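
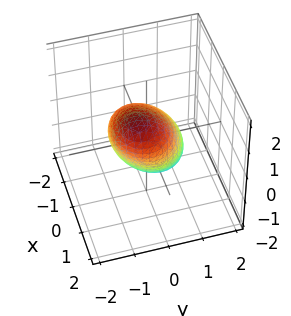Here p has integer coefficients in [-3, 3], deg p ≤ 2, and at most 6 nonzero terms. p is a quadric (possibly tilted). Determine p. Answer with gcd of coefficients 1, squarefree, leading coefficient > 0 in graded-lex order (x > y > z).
(a) The degree is 2 — no degree-1 surface has this shape.
(b) Against the integer gridlines: the y-axis gridline crossings are at y ∈ {-1, 1}.
(c) The integer polynomial consistent with all of this is the stated p.

2*x^2 - 2*x*z + 3*y^2 + 2*y*z + 2*z^2 - 3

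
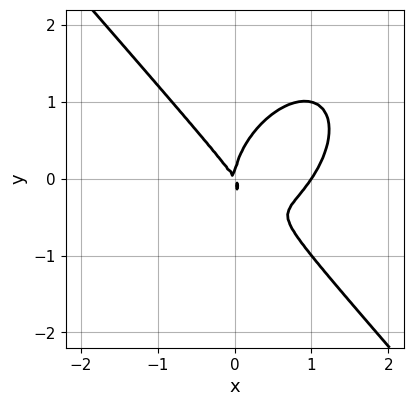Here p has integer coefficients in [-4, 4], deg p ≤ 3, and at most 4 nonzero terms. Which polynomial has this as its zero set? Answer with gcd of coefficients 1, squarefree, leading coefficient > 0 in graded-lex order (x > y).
3*x^3 + 2*y^3 - 3*x^2 - 2*x*y

(a) deg p = 3. The shape is more complex than any degree-2 curve.
(b) Observable constraints: the x-axis gridline crossings are at x ∈ {0, 1}; one y-axis crossing is at y = 0.
(c) Matching integer coefficients to the picture gives p.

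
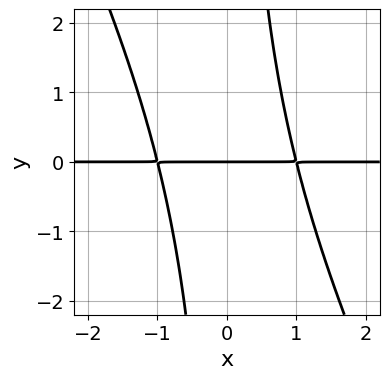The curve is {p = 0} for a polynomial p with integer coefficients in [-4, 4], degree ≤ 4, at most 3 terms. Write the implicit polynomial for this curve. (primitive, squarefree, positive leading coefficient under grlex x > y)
The degree is 3 — no degree-2 curve has this shape.
Checking where it meets the axes: it crosses the y-axis at the gridline y = 0; the visible x-axis segment lies entirely on the curve.
Matching integer coefficients to the picture gives p.

2*x^2*y + x*y^2 - 2*y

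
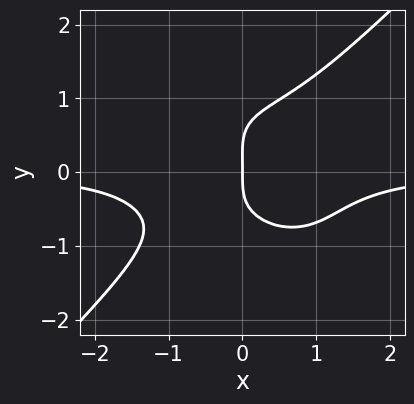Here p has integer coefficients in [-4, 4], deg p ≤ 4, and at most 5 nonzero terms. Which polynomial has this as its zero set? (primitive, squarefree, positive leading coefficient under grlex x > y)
(a) The degree is 4 — no degree-3 curve has this shape.
(b) Checking where it meets the axes: it meets the x-axis at x = 0 (among the integer gridlines); one y-axis crossing is at y = 0.
(c) Together with the visible shape, these determine p as stated.

3*x^3*y - 3*y^4 + y^3 + 3*x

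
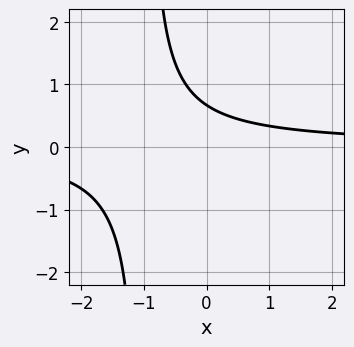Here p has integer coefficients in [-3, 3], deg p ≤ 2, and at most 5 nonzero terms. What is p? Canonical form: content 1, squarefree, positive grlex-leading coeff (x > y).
3*x*y + 3*y - 2

deg p = 2. The shape is more complex than any degree-1 curve.
From the axis intercepts and sections: no x-intercept at any integer in the box.
Fitting integer coefficients to these (and the overall shape) gives p.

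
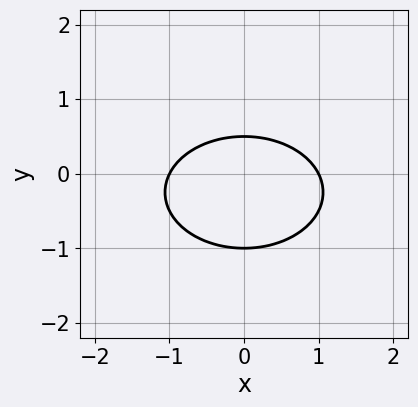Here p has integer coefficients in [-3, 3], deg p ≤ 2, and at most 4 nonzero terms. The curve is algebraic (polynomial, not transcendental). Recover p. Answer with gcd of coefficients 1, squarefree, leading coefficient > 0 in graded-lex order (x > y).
(a) The degree is 2 — the shape is more complex than any degree-1 curve.
(b) Symmetries: mirror symmetry x ↦ −x ⇒ only even powers of x.
(c) Reading off the gridlines: one y-axis crossing is at y = -1; among the integer gridlines, it crosses the x-axis at x ∈ {-1, 1}.
(d) The integer polynomial consistent with all of this is the stated p.

x^2 + 2*y^2 + y - 1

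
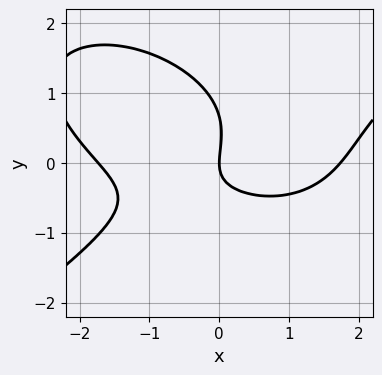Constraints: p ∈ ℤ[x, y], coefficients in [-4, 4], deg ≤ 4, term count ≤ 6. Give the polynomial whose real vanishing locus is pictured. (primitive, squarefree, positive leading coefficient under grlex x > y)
Degree: no degree-2 curve has this shape, so deg p = 3.
Checking where it meets the axes: it crosses the x-axis at the gridline x = 0; it crosses the y-axis at the gridline y = 0.
These observations pin down the coefficients.

x^3 - 3*y^3 - 3*x*y + 2*y^2 - 3*x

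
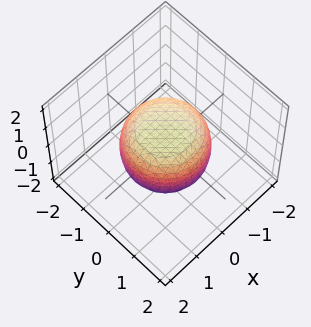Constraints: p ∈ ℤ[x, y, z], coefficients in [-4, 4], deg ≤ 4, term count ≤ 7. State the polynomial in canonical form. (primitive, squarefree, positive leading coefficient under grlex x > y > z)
Degree: the shape is more complex than any degree-3 surface, so deg p = 4.
Symmetries: every cross-section ⟂ z is a circle, so x, y appear only via x² + y².
From the visible intercepts: the z-axis gridline crossings are at z ∈ {-1, 1}; a circular section at z = -1 has radius between 0 and 1.
These observations pin down the coefficients.

2*x^4 + 4*x^2*y^2 + 2*y^4 - x^2 - y^2 + 3*z^2 - 3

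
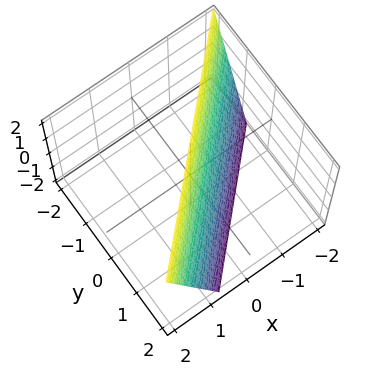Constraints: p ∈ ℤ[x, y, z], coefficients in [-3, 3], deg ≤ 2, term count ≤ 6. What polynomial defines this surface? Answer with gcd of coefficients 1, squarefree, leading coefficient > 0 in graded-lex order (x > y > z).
3*x - 3*y - z + 2

(a) The degree is 1 — every cross-section is a straight line — this is a plane.
(b) From the axis intercepts and sections: it crosses the z-axis at the gridline z = 2.
(c) These observations pin down the coefficients.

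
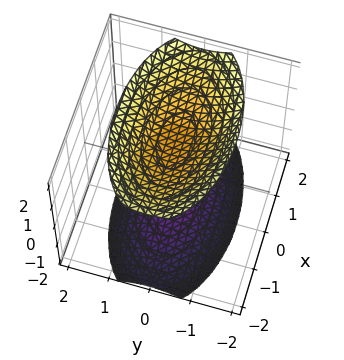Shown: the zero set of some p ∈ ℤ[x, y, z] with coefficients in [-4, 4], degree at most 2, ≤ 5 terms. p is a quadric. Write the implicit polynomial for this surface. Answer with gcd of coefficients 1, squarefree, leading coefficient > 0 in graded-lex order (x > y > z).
x^2 + 3*y^2 - 2*z^2 + 3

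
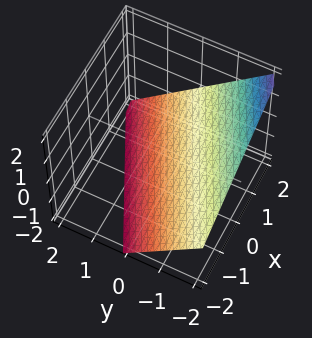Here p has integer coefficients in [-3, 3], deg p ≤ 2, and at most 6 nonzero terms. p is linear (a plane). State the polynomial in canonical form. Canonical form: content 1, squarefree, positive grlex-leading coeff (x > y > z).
First, deg p = 1. The surface is flat (a plane).
Then, reading off the gridlines: it meets the x-axis at x = 2 (among the integer gridlines); it meets the z-axis at z = -1 (among the integer gridlines).
Finally, solving for integer coefficients yields p as stated. Check: (0, -1, 0) on the y-axis lies on the surface, and p(0, -1, 0) = 0. ✓

x - 2*y - 2*z - 2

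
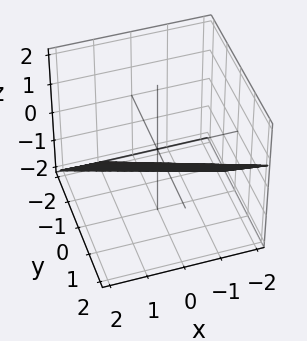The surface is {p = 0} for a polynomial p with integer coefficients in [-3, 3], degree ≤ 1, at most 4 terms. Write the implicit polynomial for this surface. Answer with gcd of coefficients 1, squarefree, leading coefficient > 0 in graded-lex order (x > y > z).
(a) deg p = 1.
(b) Reading off the gridlines: one x-axis crossing is at x = 2.
(c) Together with the visible shape, these determine p as stated.

x + 3*y - 3*z - 2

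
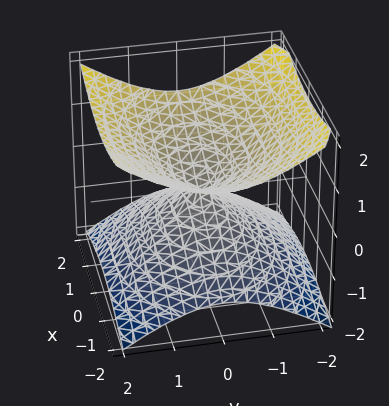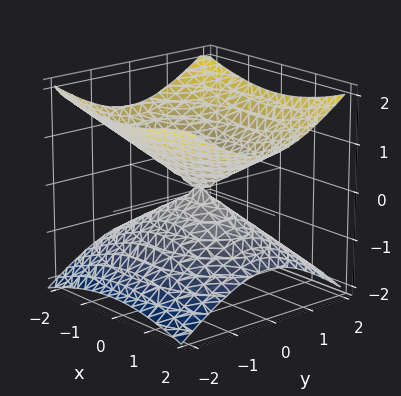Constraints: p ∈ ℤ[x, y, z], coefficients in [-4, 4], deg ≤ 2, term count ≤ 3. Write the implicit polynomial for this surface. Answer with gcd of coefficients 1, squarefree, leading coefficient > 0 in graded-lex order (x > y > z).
deg p = 2. Two nappes meeting at a single point; a quadric.
Symmetries: it's symmetric under y → −y, forcing even powers of y; it's symmetric under x → −x, forcing even powers of x; it's symmetric under z → −z, forcing even powers of z.
Observable constraints: it meets the x-axis at x = 0 (among the integer gridlines); one z-axis crossing is at z = 0.
Matching integer coefficients to the picture gives p.

x^2 + 2*y^2 - 3*z^2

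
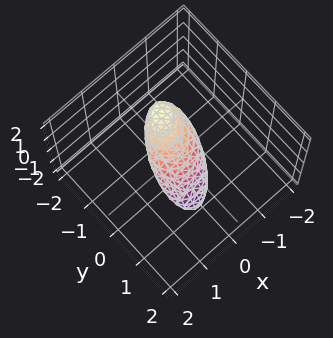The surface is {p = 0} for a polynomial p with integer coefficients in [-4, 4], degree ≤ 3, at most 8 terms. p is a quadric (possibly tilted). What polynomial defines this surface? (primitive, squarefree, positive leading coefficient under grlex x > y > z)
Degree: no degree-1 surface has this shape, so deg p = 2.
The integer polynomial consistent with all of this is the stated p.

2*x^2 - x*y + 2*y^2 + 3*y*z + 2*z^2 - 1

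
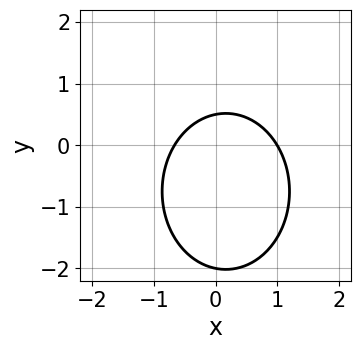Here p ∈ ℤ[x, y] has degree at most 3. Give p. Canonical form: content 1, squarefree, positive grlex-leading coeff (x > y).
First, degree: no degree-1 curve has this shape, so deg p = 2.
Then, observable constraints: one x-axis crossing is at x = 1; one y-axis crossing is at y = -2.
Finally, assembling these constraints gives the stated polynomial.

3*x^2 + 2*y^2 - x + 3*y - 2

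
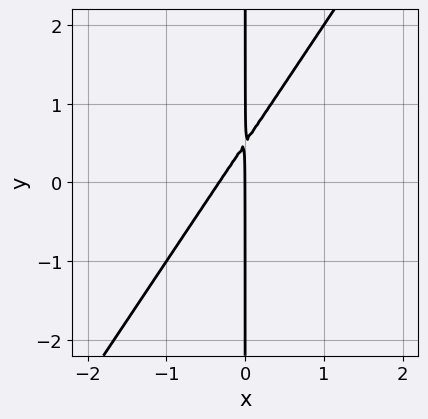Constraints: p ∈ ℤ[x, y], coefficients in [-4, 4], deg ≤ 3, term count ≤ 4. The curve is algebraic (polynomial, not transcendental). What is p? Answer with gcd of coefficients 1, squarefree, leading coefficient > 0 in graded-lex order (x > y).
deg p = 2. A generic line meets the curve in up to 2 points.
From the axis intercepts and sections: it crosses the x-axis at the gridline x = 0; the visible y-axis segment lies entirely on the curve.
The integer polynomial consistent with all of this is the stated p.

3*x^2 - 2*x*y + x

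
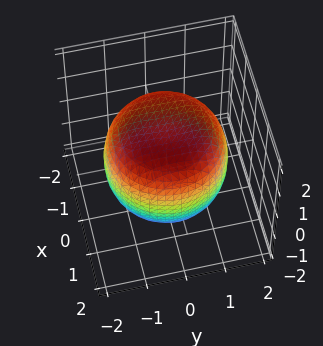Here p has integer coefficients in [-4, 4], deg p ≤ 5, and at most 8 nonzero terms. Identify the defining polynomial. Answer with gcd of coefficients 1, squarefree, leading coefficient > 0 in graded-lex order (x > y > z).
1. deg p = 4. No degree-3 surface has this shape.
2. Symmetries: rotational symmetry about the z-axis ⇒ p depends on x, y only through x² + y².
3. Checking where it meets the axes: a circular section at z = -1 has radius between 1 and 2.
4. Matching integer coefficients to the picture gives p.

x^4 + 2*x^2*y^2 + y^4 - x^2 - y^2 + 2*z^2 - 3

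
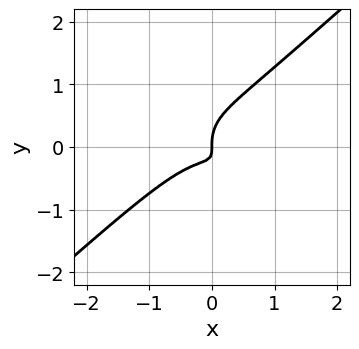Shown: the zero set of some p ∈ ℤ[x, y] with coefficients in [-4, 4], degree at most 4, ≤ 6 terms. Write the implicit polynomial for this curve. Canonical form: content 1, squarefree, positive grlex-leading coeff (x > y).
1. The degree is 3 — a generic line meets the curve in up to 3 points.
2. Observable constraints: it meets the y-axis at y = 0 (among the integer gridlines); it meets the x-axis at x = 0 (among the integer gridlines).
3. Together with the visible shape, these determine p as stated.

3*x^3 - x*y^2 - 3*y^3 + 3*x*y + x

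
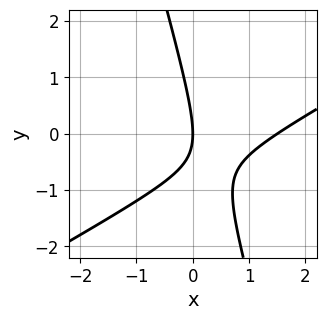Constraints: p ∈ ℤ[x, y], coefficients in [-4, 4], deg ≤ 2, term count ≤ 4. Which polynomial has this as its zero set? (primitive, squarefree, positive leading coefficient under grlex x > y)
(a) deg p = 2. A generic line meets the curve in up to 2 points.
(b) From the visible intercepts: one y-axis crossing is at y = 0; it crosses the x-axis at the gridline x = 0.
(c) Solving for integer coefficients yields p as stated.

2*x^2 - 3*x*y - y^2 - 3*x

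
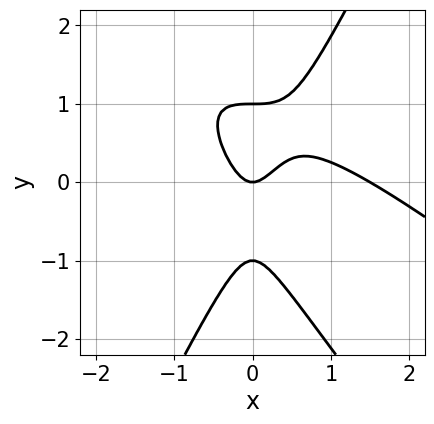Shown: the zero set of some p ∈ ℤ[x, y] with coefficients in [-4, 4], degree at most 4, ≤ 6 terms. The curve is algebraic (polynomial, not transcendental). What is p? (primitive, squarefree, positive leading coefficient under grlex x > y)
2*x^3 + 3*x^2*y - y^3 - 3*x^2 + y

1. deg p = 3. A generic line meets the curve in up to 3 points.
2. Reading off the gridlines: among the integer gridlines, it crosses the y-axis at y ∈ {-1, 0, 1}; one x-axis crossing is at x = 0.
3. Putting this together gives p.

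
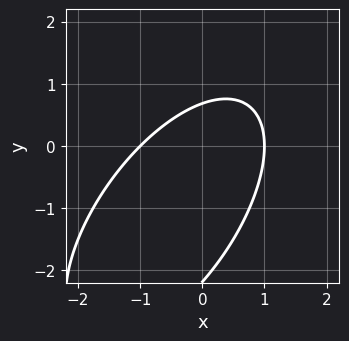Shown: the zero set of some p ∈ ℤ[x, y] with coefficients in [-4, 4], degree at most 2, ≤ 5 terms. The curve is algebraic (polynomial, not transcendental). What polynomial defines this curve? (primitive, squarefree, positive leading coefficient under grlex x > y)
3*x^2 - 3*x*y + 2*y^2 + 3*y - 3

Degree: a generic line meets the curve in up to 2 points, so deg p = 2.
From the axis intercepts and sections: among the integer gridlines, it crosses the x-axis at x ∈ {-1, 1}.
Assembling these constraints gives the stated polynomial.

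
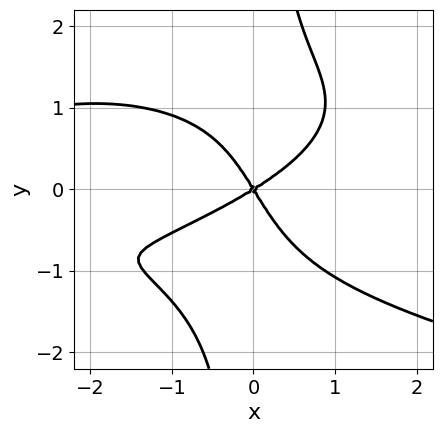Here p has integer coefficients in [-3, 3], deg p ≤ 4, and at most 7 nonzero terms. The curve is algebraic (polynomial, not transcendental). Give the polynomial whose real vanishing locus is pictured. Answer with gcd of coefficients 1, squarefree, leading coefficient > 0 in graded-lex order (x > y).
3*x*y^3 + x^3 + 3*x^2 - 3*x*y - 3*y^2

1. The degree is 4 — the shape is more complex than any degree-3 curve.
2. Reading off the gridlines: it meets the y-axis at y = 0 (among the integer gridlines); one x-axis crossing is at x = 0.
3. Solving for integer coefficients yields p as stated.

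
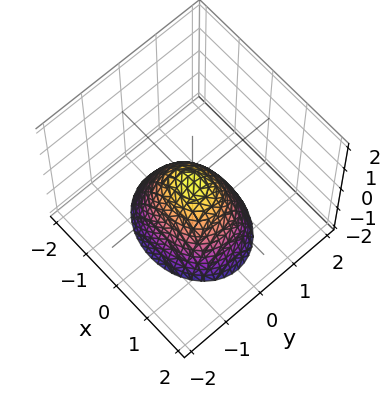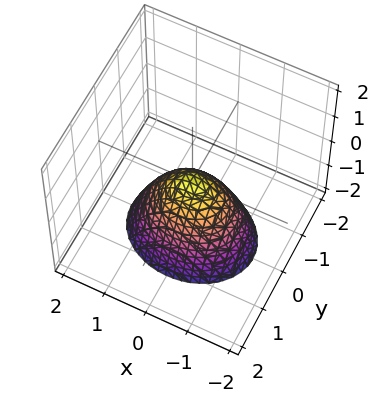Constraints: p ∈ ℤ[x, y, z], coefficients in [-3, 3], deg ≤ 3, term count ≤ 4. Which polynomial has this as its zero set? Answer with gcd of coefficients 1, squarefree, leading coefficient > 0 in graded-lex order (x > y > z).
(a) deg p = 2.
(b) Symmetries: it's symmetric under y → −y, forcing even powers of y; it's symmetric under x → −x, forcing even powers of x.
(c) Observable constraints: it meets the z-axis at z = 0 (among the integer gridlines); it meets the x-axis at x = 0 (among the integer gridlines); it crosses the y-axis at the gridline y = 0.
(d) These observations pin down the coefficients.

2*x^2 + 3*y^2 + 2*z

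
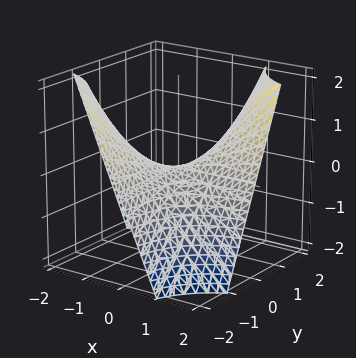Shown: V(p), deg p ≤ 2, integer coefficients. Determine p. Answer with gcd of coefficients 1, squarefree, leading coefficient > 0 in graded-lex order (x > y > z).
x*y - z

Degree: a saddle surface; a quadric, so deg p = 2.
Checking where it meets the axes: every point of the y-axis in the box is on the surface; the visible x-axis segment lies entirely on the surface.
Fitting integer coefficients to these (and the overall shape) gives p.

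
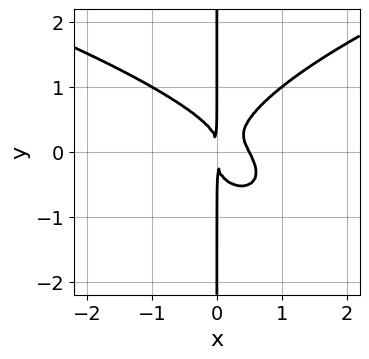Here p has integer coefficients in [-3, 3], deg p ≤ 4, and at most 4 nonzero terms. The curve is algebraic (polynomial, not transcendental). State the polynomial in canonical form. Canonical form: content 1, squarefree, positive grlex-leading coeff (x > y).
(a) deg p = 4. No degree-3 curve has this shape.
(b) Against the integer gridlines: the visible y-axis segment lies entirely on the curve.
(c) The integer polynomial consistent with all of this is the stated p.

2*x*y^3 - 2*x^3 - x^2*y + x^2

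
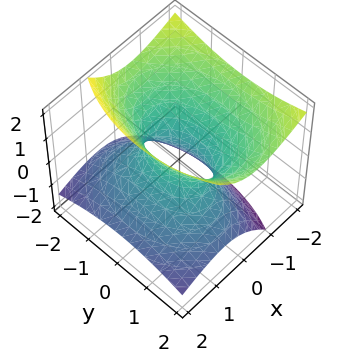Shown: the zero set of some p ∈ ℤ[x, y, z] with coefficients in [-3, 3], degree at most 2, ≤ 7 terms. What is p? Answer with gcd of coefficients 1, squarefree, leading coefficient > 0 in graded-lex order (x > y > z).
2*x^2 + 2*x*z + y^2 - 2*z^2 - 1

First, the degree is 2 — the shape is more complex than any degree-1 surface.
Then, reading off the gridlines: the y-axis gridline crossings are at y ∈ {-1, 1}; the surface avoids every integer z-axis point in the box.
Finally, putting this together gives p.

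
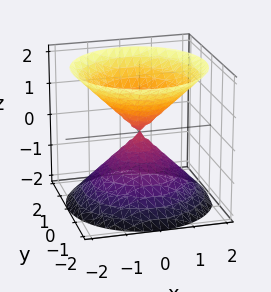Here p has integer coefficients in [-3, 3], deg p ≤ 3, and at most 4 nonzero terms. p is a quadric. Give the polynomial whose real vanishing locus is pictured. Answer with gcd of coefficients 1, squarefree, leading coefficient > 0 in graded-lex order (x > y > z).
First, there are 2 components. They look like related sheets of one shape, so recover p as a whole.
Then, degree: a double cone through the origin; a quadric, so deg p = 2.
Then, symmetries: mirror symmetry z ↦ −z ⇒ only even powers of z; rotational symmetry about the z-axis ⇒ p depends on x, y only through x² + y².
Then, checking where it meets the axes: one y-axis crossing is at y = 0; it crosses the x-axis at the gridline x = 0; it meets the z-axis at z = 0 (among the integer gridlines); a circular section at z = -1 has radius exactly 1.
Finally, fitting integer coefficients to these (and the overall shape) gives p.

x^2 + y^2 - z^2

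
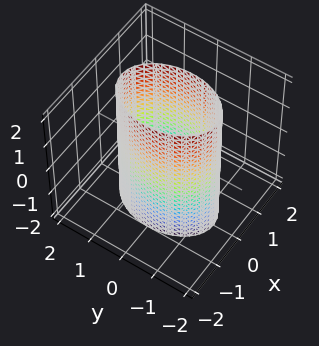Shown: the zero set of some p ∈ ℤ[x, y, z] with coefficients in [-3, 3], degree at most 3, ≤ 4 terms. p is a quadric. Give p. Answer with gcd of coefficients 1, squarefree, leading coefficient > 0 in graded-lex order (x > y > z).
2*x^2 + y^2 - 2

(a) deg p = 2.
(b) Symmetries: mirror symmetry x ↦ −x ⇒ only even powers of x; the y ↦ −y reflection is a symmetry, so y appears only in even powers; the z ↦ −z reflection is a symmetry, so z appears only in even powers.
(c) Checking where it meets the axes: it misses every integer gridline on the z-axis; the x-axis gridline crossings are at x ∈ {-1, 1}.
(d) Assembling these constraints gives the stated polynomial.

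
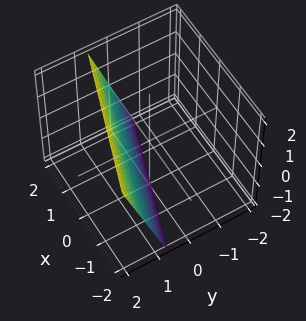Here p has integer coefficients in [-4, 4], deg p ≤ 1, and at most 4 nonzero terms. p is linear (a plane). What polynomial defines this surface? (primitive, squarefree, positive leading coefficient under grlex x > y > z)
x + 3*y - z - 2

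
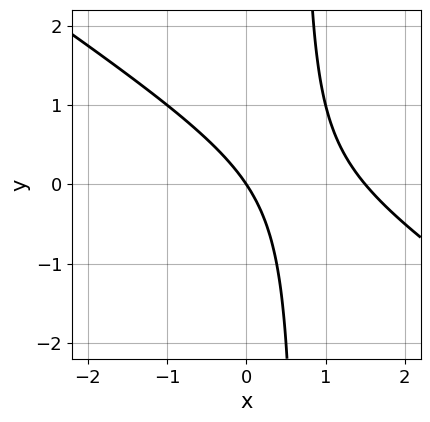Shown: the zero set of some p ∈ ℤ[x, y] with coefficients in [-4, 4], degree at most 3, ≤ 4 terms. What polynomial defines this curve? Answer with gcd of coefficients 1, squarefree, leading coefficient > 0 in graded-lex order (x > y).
1. Degree: the shape is more complex than any degree-1 curve, so deg p = 2.
2. Against the integer gridlines: it crosses the y-axis at the gridline y = 0; one x-axis crossing is at x = 0.
3. These observations pin down the coefficients.

2*x^2 + 3*x*y - 3*x - 2*y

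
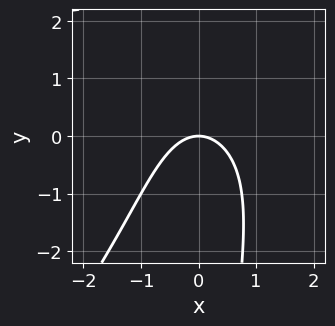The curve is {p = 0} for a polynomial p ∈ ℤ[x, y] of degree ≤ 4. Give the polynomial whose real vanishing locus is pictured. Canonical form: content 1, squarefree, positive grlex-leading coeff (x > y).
(a) The degree is 3 — the shape is more complex than any degree-2 curve.
(b) Checking where it meets the axes: it meets the y-axis at y = 0 (among the integer gridlines); it meets the x-axis at x = 0 (among the integer gridlines).
(c) Together with the visible shape, these determine p as stated.

x^2*y - x*y^2 - 3*x^2 - 3*y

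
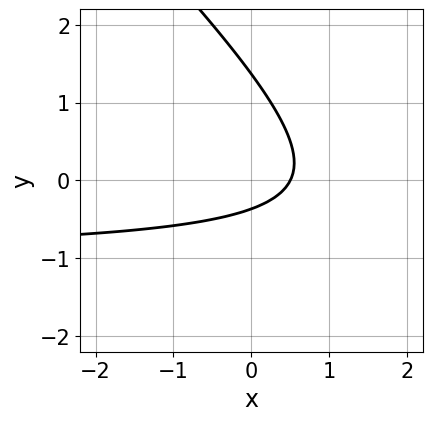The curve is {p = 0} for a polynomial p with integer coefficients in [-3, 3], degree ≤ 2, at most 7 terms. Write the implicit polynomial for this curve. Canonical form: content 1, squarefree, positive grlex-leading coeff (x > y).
1. deg p = 2.
2. Solving for integer coefficients yields p as stated.

2*x*y + 2*y^2 + 2*x - 2*y - 1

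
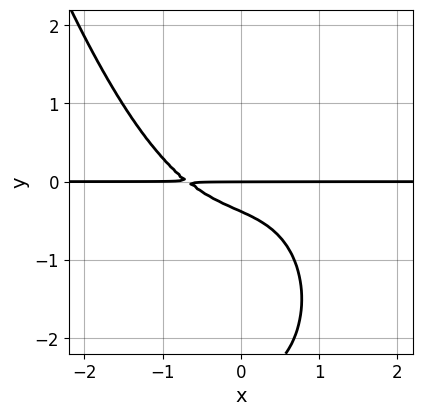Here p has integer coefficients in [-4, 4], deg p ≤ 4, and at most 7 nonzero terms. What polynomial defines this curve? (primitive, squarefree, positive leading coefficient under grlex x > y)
First, degree: a generic line meets the curve in up to 4 points, so deg p = 4.
Next, from the visible intercepts: every point of the x-axis in the box is on the curve; one y-axis crossing is at y = 0.
Finally, fitting integer coefficients to these (and the overall shape) gives p.

x^3*y + y^3 + x*y + 3*y^2 + y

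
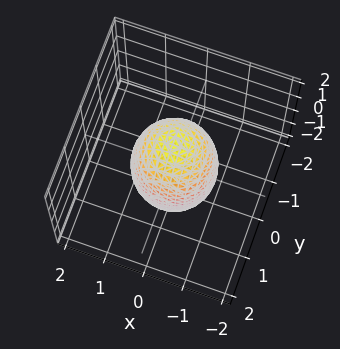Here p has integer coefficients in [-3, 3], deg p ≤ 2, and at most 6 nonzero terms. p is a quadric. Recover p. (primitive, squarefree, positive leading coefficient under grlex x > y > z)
First, deg p = 2. Bounded and convex; a quadric.
Next, symmetries: every cross-section ⟂ z is a circle, so x, y appear only via x² + y²; mirror symmetry z ↦ −z ⇒ only even powers of z.
Then, from the axis intercepts and sections: a circular section at z = 0 has radius exactly 1; the y-axis gridline crossings are at y ∈ {-1, 1}; among the integer gridlines, it crosses the x-axis at x ∈ {-1, 1}.
Finally, fitting integer coefficients to these (and the overall shape) gives p.

3*x^2 + 3*y^2 + z^2 - 3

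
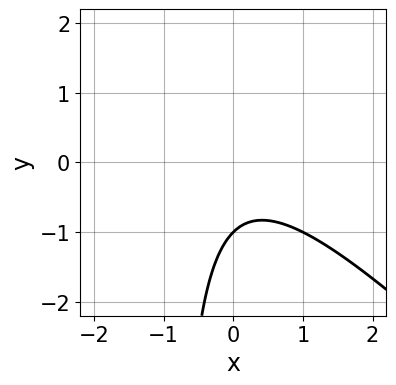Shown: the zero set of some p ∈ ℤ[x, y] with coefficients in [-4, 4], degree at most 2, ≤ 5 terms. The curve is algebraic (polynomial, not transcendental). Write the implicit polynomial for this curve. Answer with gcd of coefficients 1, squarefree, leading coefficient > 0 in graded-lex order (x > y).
First, degree: the shape is more complex than any degree-1 curve, so deg p = 2.
Then, from the axis intercepts and sections: one y-axis crossing is at y = -1; no x-intercept at any integer in the box.
Finally, putting this together gives p.

x^2 + x*y + y + 1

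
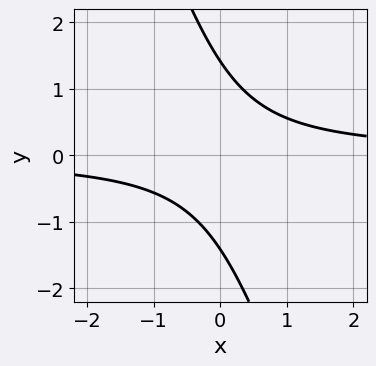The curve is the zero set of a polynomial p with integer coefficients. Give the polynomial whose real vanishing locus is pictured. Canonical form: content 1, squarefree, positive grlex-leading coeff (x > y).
(a) deg p = 2. A generic line meets the curve in up to 2 points.
(b) Observable constraints: no x-intercept at any integer in the box.
(c) These observations pin down the coefficients.

3*x*y + y^2 - 2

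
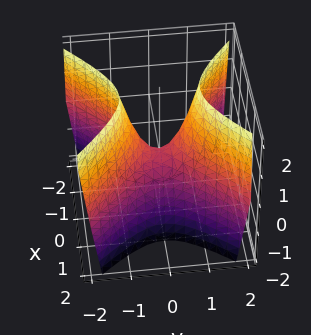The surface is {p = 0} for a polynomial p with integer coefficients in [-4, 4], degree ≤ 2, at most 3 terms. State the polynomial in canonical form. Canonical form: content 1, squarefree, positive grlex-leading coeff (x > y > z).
2*x^2 - 2*y^2 + z

(a) deg p = 2. A saddle surface; a quadric.
(b) Symmetries: the y ↦ −y reflection is a symmetry, so y appears only in even powers; it's symmetric under x → −x, forcing even powers of x.
(c) Reading off the gridlines: it meets the x-axis at x = 0 (among the integer gridlines); one y-axis crossing is at y = 0; it meets the z-axis at z = 0 (among the integer gridlines).
(d) Fitting integer coefficients to these (and the overall shape) gives p.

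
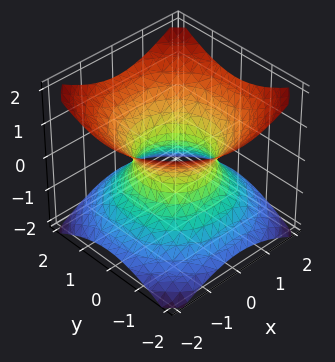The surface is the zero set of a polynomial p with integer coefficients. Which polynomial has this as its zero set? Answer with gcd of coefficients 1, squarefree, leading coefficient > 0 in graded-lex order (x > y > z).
First, deg p = 2. An hourglass — one-sheet hyperboloid; a quadric.
Then, symmetry: the surface is invariant under rotation about z: p = q(x² + y², z); the z ↦ −z reflection is a symmetry, so z appears only in even powers.
Next, against the integer gridlines: among the integer gridlines, it crosses the x-axis at x ∈ {-1, 1}; the surface avoids every integer z-axis point in the box; a circular section at z = -1 has radius between 1 and 2; among the integer gridlines, it crosses the y-axis at y ∈ {-1, 1}.
Finally, the integer polynomial consistent with all of this is the stated p.

2*x^2 + 2*y^2 - 3*z^2 - 2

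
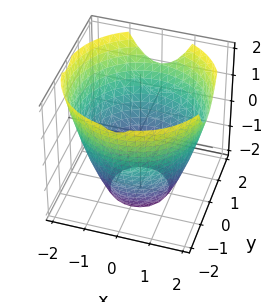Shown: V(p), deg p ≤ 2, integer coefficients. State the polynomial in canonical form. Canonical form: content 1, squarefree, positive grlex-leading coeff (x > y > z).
x^2 + y^2 - z - 3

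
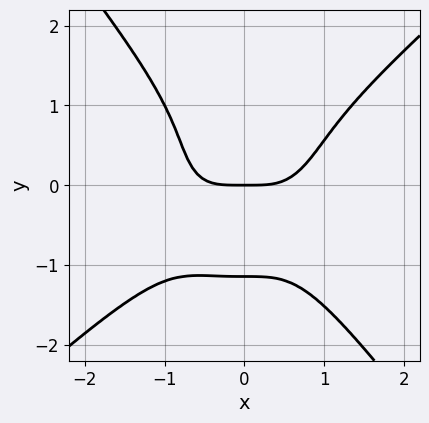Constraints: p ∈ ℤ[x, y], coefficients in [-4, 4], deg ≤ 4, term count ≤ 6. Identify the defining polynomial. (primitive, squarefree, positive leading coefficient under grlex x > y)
1. Degree: a generic line meets the curve in up to 4 points, so deg p = 4.
2. From the axis intercepts and sections: it meets the y-axis at y = 0 (among the integer gridlines); it crosses the x-axis at the gridline x = 0.
3. Fitting integer coefficients to these (and the overall shape) gives p.

3*x^4 - 2*x^3*y - 2*y^4 - 3*y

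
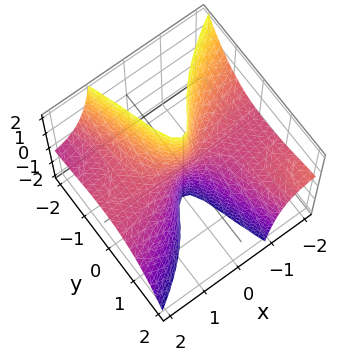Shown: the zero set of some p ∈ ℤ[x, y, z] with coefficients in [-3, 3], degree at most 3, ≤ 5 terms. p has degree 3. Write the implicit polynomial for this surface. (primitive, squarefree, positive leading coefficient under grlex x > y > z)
1. Degree: a generic line meets the surface in up to 3 points, so deg p = 3.
2. Checking where it meets the axes: the visible x-axis segment lies entirely on the surface; every point of the z-axis in the box is on the surface; one y-axis crossing is at y = 0.
3. Solving for integer coefficients yields p as stated.

3*x^2*z + 2*x*y^2 + y^3 + 2*y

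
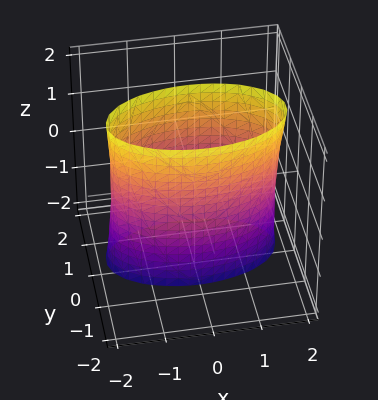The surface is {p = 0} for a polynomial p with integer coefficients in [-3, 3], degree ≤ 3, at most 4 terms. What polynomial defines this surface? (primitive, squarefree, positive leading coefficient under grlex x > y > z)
(a) Degree: a generic line meets the surface in up to 2 points, so deg p = 2.
(b) From the axis intercepts and sections: among the integer gridlines, it crosses the y-axis at y ∈ {-1, 1}; no z-intercept at any integer in the box.
(c) Matching integer coefficients to the picture gives p.

x^2 + 3*y^2 + y*z - 3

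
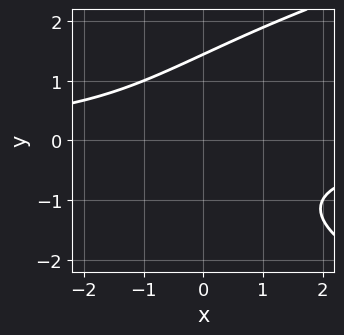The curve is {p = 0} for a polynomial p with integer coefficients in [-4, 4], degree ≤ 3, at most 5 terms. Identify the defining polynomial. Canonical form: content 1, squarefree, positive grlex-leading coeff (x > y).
The degree is 3 — the shape is more complex than any degree-2 curve.
Checking where it meets the axes: it misses every integer gridline on the x-axis.
Assembling these constraints gives the stated polynomial.

y^3 - 2*x*y - 3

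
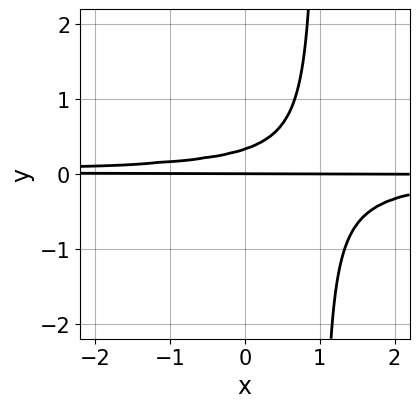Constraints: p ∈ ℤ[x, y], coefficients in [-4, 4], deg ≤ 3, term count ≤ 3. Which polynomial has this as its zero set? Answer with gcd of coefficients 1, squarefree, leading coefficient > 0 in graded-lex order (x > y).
3*x*y^2 - 3*y^2 + y

First, the degree is 3 — a generic line meets the curve in up to 3 points.
Next, from the axis intercepts and sections: it crosses the y-axis at the gridline y = 0; the visible x-axis segment lies entirely on the curve.
Finally, the integer polynomial consistent with all of this is the stated p.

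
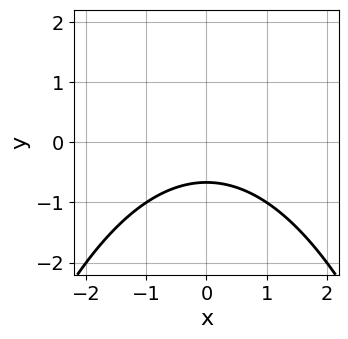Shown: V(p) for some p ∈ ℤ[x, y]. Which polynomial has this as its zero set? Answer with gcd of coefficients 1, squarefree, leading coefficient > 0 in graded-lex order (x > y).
x^2 + 3*y + 2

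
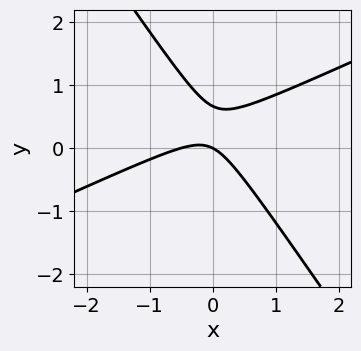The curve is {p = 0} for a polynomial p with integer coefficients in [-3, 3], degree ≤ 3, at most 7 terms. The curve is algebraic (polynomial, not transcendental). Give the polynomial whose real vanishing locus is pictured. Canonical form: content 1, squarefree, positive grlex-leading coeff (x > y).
2*x^2 - 3*x*y - 3*y^2 + x + 2*y

First, deg p = 2.
Then, reading off the gridlines: it meets the x-axis at x = 0 (among the integer gridlines); one y-axis crossing is at y = 0.
Finally, fitting integer coefficients to these (and the overall shape) gives p.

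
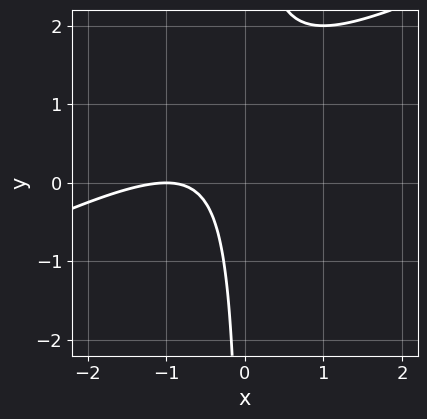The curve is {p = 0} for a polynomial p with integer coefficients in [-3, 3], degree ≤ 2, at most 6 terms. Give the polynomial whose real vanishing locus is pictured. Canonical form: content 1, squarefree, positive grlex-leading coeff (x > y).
x^2 - 2*x*y + 2*x + 1

(a) The degree is 2 — the shape is more complex than any degree-1 curve.
(b) Against the integer gridlines: it meets the x-axis at x = -1 (among the integer gridlines); the curve avoids every integer y-axis point in the box.
(c) Together with the visible shape, these determine p as stated.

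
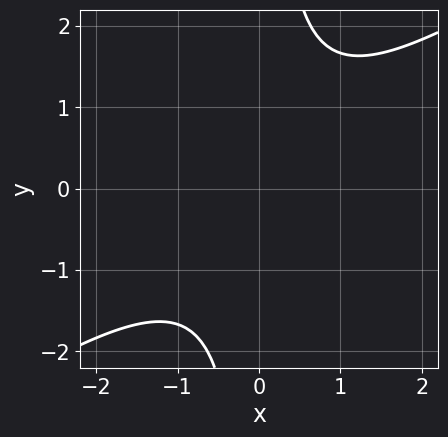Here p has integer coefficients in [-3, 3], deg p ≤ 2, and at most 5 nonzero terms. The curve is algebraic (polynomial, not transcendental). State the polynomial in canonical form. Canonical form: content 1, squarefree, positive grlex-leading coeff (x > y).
2*x^2 - 3*x*y + 3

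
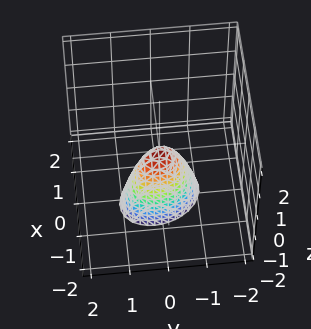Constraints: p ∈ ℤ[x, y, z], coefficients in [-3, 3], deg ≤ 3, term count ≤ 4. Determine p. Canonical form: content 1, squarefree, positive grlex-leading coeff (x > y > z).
First, deg p = 2. No degree-1 surface has this shape.
Then, against the integer gridlines: one x-axis crossing is at x = 0; it crosses the y-axis at the gridline y = 0; it meets the z-axis at z = 0 (among the integer gridlines).
Finally, these observations pin down the coefficients.

3*x^2 + x*y + 2*y^2 + z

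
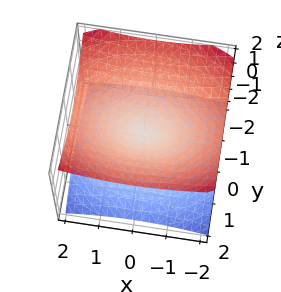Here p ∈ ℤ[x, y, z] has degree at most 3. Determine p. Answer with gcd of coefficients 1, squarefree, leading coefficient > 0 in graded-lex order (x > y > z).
(a) deg p = 2. Two nappes meeting at a single point; a quadric.
(b) Symmetries: mirror symmetry z ↦ −z ⇒ only even powers of z; mirror symmetry y ↦ −y ⇒ only even powers of y; mirror symmetry x ↦ −x ⇒ only even powers of x.
(c) Checking where it meets the axes: it meets the x-axis at x = 0 (among the integer gridlines); one z-axis crossing is at z = 0.
(d) The integer polynomial consistent with all of this is the stated p.

x^2 + 2*y^2 - 3*z^2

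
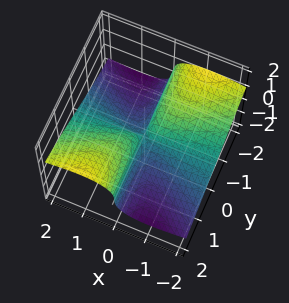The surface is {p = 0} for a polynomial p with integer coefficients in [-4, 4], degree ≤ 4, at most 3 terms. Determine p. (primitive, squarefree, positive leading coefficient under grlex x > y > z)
1. Degree: a generic line meets the surface in up to 3 points, so deg p = 3.
2. From the visible intercepts: one z-axis crossing is at z = 0; every point of the y-axis in the box is on the surface; the visible x-axis segment lies entirely on the surface.
3. Together with the visible shape, these determine p as stated.

x^2*z + z^3 - x*y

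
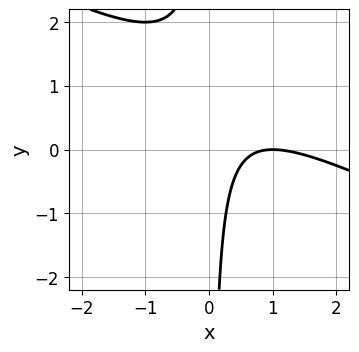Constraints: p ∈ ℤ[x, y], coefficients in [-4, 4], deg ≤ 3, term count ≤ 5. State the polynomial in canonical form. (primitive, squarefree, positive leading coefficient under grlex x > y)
(a) Degree: no degree-1 curve has this shape, so deg p = 2.
(b) From the visible intercepts: it misses every integer gridline on the y-axis; it meets the x-axis at x = 1 (among the integer gridlines).
(c) Matching integer coefficients to the picture gives p.

x^2 + 2*x*y - 2*x + 1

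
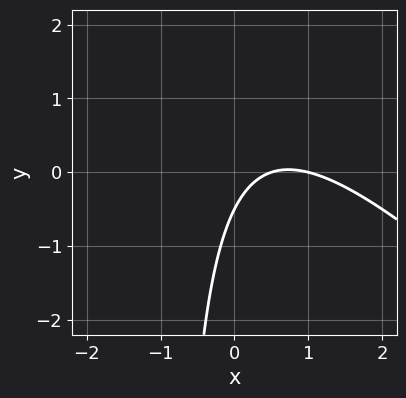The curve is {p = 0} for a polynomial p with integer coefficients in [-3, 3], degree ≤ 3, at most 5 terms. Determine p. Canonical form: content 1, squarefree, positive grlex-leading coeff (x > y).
First, deg p = 2. No degree-1 curve has this shape.
Next, from the axis intercepts and sections: it crosses the x-axis at the gridline x = 1.
Finally, solving for integer coefficients yields p as stated.

2*x^2 + 2*x*y - 3*x + 2*y + 1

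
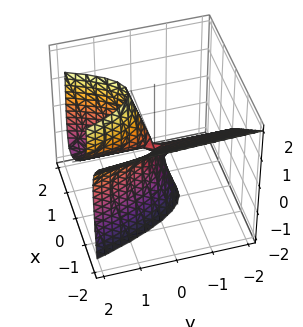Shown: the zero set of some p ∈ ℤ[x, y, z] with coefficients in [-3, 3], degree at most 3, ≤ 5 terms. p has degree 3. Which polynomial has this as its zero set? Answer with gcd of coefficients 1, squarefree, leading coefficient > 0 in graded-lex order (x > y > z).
3*x^3 + 3*x^2*z - 3*x*y - 3*y*z + z^2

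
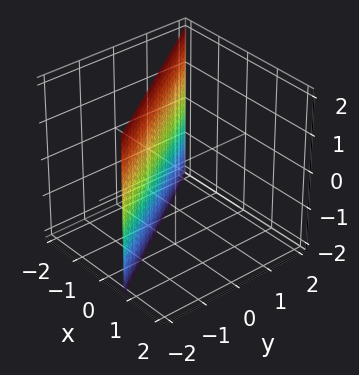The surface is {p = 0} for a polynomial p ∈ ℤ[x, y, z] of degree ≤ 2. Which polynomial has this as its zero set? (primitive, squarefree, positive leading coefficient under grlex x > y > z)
3*x + 2*y + 2

First, the degree is 1 — every cross-section is a straight line — this is a plane.
Next, against the integer gridlines: one y-axis crossing is at y = -1; it misses every integer gridline on the z-axis.
Finally, solving for integer coefficients yields p as stated.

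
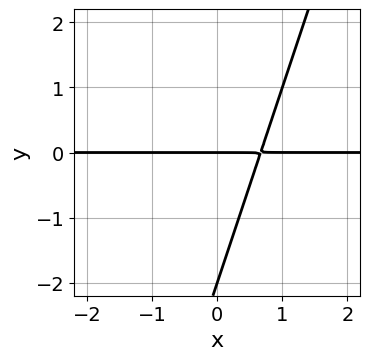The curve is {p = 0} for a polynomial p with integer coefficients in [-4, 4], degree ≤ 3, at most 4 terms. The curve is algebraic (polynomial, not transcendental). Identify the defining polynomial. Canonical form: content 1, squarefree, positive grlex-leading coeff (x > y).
(a) The degree is 2 — the shape is more complex than any degree-1 curve.
(b) From the visible intercepts: every point of the x-axis in the box is on the curve; the y-axis gridline crossings are at y ∈ {-2, 0}.
(c) Together with the visible shape, these determine p as stated.

3*x*y - y^2 - 2*y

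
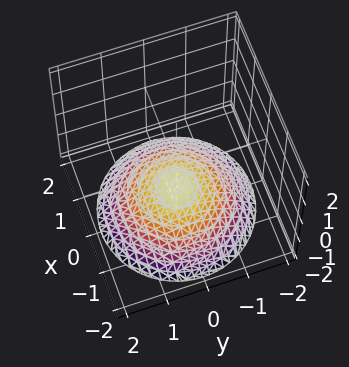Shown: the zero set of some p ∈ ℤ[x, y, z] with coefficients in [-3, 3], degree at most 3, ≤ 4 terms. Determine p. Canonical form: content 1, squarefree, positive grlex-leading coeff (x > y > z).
The degree is 2 — the shape is more complex than any degree-1 surface.
Symmetry: the surface is invariant under rotation about z: p = q(x² + y², z).
Observable constraints: the surface avoids every integer y-axis point in the box; one z-axis crossing is at z = -1; the surface avoids every integer x-axis point in the box; a circular section at z = -2 has radius between 1 and 2.
Matching integer coefficients to the picture gives p.

x^2 + y^2 + 3*z + 3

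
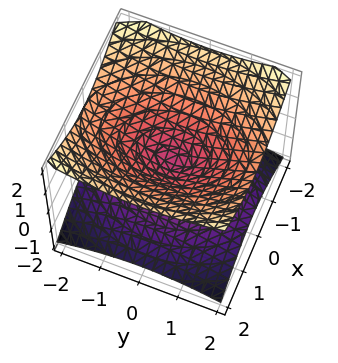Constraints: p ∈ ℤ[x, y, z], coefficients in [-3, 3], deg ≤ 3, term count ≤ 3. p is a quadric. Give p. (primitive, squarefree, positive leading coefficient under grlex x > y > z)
2*x^2 + y^2 - 3*z^2

1. deg p = 2. Two nappes meeting at a single point; a quadric.
2. Symmetries: the x ↦ −x reflection is a symmetry, so x appears only in even powers; it's symmetric under y → −y, forcing even powers of y; the z ↦ −z reflection is a symmetry, so z appears only in even powers.
3. Against the integer gridlines: it meets the x-axis at x = 0 (among the integer gridlines); it crosses the y-axis at the gridline y = 0.
4. Assembling these constraints gives the stated polynomial.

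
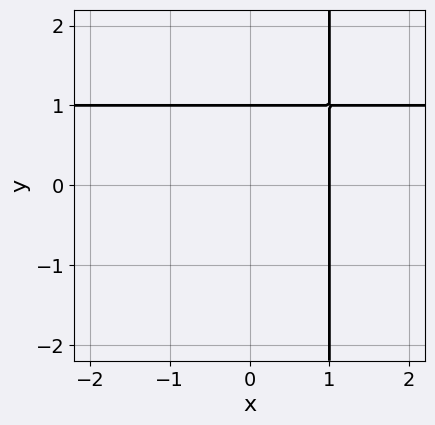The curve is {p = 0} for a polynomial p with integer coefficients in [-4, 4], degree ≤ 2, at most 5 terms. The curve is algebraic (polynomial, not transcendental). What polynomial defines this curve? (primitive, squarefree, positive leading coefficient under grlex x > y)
The degree is 2 — a generic line meets the curve in up to 2 points.
From the visible intercepts: it crosses the x-axis at the gridline x = 1; it meets the y-axis at y = 1 (among the integer gridlines).
Fitting integer coefficients to these (and the overall shape) gives p.

x*y - x - y + 1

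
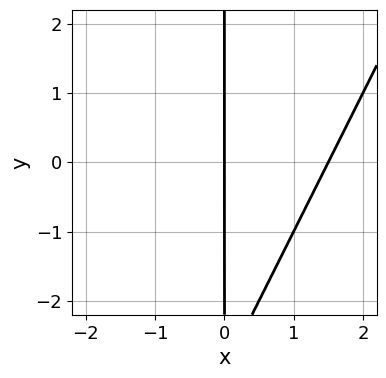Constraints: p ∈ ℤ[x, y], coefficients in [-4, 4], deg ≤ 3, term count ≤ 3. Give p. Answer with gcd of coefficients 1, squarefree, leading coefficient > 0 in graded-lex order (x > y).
1. Degree: a generic line meets the curve in up to 2 points, so deg p = 2.
2. Against the integer gridlines: it crosses the x-axis at the gridline x = 0; the visible y-axis segment lies entirely on the curve.
3. Putting this together gives p.

2*x^2 - x*y - 3*x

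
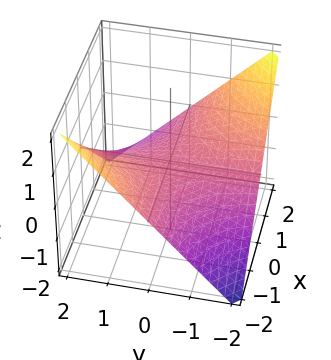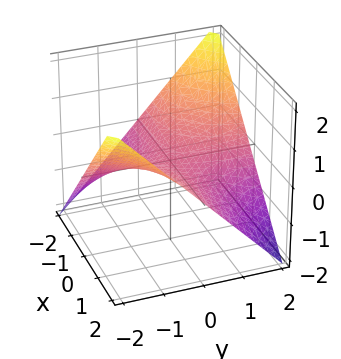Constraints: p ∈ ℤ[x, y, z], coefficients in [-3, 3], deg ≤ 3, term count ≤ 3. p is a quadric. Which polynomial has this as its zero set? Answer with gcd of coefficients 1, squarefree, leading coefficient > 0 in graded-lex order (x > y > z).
The degree is 2 — a saddle surface; a quadric.
Against the integer gridlines: the visible x-axis segment lies entirely on the surface; every point of the y-axis in the box is on the surface; it meets the z-axis at z = 0 (among the integer gridlines).
These observations pin down the coefficients.

x*y + 2*z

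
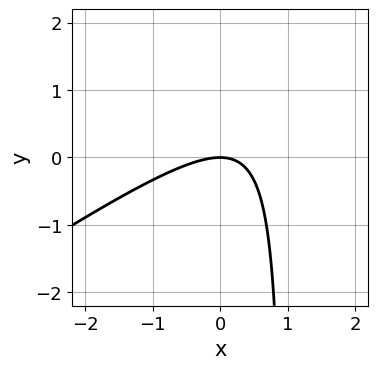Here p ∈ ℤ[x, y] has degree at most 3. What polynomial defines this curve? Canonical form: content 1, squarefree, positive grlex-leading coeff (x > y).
2*x^2 - 3*x*y + 3*y

deg p = 2. The shape is more complex than any degree-1 curve.
From the visible intercepts: one y-axis crossing is at y = 0; one x-axis crossing is at x = 0.
Putting this together gives p.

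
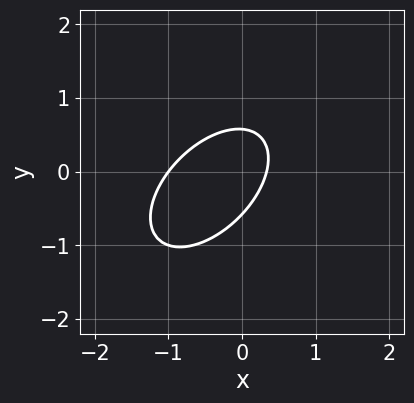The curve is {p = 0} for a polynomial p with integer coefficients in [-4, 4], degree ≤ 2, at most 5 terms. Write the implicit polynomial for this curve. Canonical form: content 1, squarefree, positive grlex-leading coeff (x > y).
1. deg p = 2.
2. Reading off the gridlines: it meets the x-axis at x = -1 (among the integer gridlines).
3. Fitting integer coefficients to these (and the overall shape) gives p.

3*x^2 - 3*x*y + 3*y^2 + 2*x - 1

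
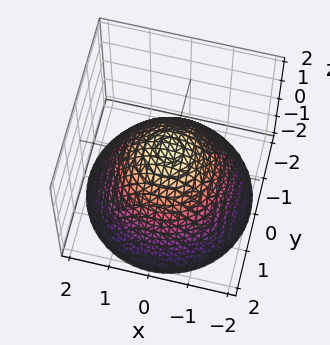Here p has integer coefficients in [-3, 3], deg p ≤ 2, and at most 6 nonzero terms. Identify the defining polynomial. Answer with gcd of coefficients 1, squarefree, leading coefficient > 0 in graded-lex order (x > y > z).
1. deg p = 2. The shape is more complex than any degree-1 surface.
2. Symmetries: the z-axis is an axis of rotation, so x and y enter only as x² + y².
3. Observable constraints: the x-axis gridline crossings are at x ∈ {-1, 1}; a circular section at z = 0 has radius exactly 1; among the integer gridlines, it crosses the y-axis at y ∈ {-1, 1}.
4. Putting this together gives p.

2*x^2 + 2*y^2 + 3*z - 2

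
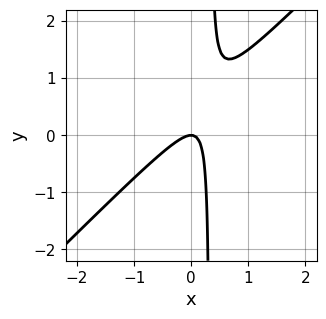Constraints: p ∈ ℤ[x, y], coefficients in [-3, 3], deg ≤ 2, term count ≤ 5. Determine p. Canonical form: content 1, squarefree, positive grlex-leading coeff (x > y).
3*x^2 - 3*x*y + y

deg p = 2. The shape is more complex than any degree-1 curve.
Observable constraints: it meets the y-axis at y = 0 (among the integer gridlines); it crosses the x-axis at the gridline x = 0.
These observations pin down the coefficients.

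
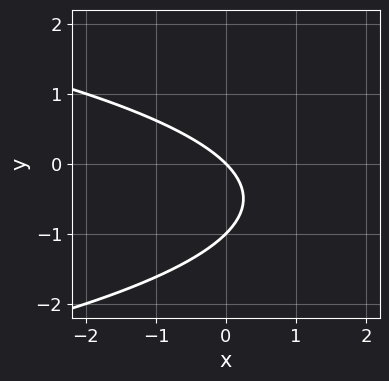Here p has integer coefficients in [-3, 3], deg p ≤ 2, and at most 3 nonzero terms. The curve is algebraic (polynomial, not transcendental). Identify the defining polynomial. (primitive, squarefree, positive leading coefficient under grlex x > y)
First, degree: a generic line meets the curve in up to 2 points, so deg p = 2.
Next, from the visible intercepts: the y-axis gridline crossings are at y ∈ {-1, 0}; it meets the x-axis at x = 0 (among the integer gridlines).
Finally, putting this together gives p.

y^2 + x + y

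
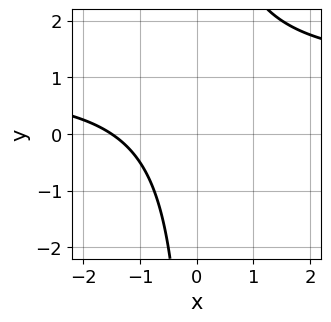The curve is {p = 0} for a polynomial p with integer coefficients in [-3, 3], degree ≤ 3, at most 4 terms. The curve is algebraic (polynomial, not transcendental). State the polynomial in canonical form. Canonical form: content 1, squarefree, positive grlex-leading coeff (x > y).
The degree is 2 — no degree-1 curve has this shape.
Observable constraints: it misses every integer gridline on the y-axis.
Matching integer coefficients to the picture gives p.

2*x*y - 2*x - 3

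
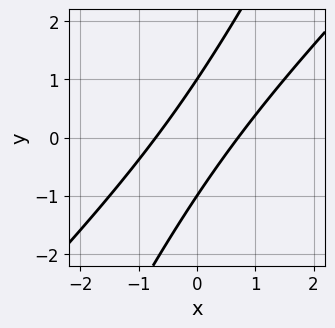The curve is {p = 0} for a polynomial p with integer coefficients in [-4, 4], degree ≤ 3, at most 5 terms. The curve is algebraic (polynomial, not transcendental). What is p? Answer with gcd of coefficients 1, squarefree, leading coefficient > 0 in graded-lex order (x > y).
2*x^2 - 3*x*y + y^2 - 1

First, deg p = 2. The shape is more complex than any degree-1 curve.
Next, against the integer gridlines: the y-axis gridline crossings are at y ∈ {-1, 1}.
Finally, these observations pin down the coefficients.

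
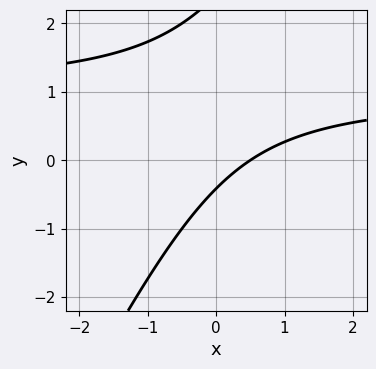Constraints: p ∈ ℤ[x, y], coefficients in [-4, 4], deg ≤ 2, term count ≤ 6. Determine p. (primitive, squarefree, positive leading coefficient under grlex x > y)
2*x*y - y^2 - 2*x + 2*y + 1

(a) deg p = 2. A generic line meets the curve in up to 2 points.
(b) Putting this together gives p.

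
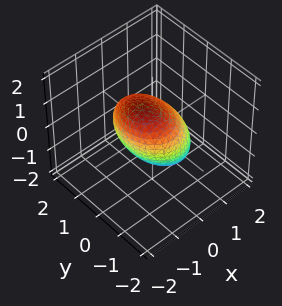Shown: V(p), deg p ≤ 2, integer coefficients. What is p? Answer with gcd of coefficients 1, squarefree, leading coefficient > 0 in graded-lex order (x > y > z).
First, deg p = 2. The shape is more complex than any degree-1 surface.
Then, checking where it meets the axes: among the integer gridlines, it crosses the x-axis at x ∈ {-1, 1}.
Finally, fitting integer coefficients to these (and the overall shape) gives p.

3*x^2 + 2*x*z + 2*y^2 + 2*z^2 - 3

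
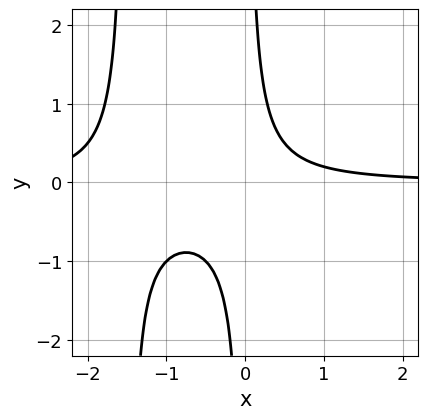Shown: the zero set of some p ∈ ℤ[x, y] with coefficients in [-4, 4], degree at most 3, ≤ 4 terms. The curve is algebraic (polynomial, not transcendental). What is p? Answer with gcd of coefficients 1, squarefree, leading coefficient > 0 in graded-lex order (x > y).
First, deg p = 3. A generic line meets the curve in up to 3 points.
Next, against the integer gridlines: no x-intercept at any integer in the box; it misses every integer gridline on the y-axis.
Finally, together with the visible shape, these determine p as stated.

2*x^2*y + 3*x*y - 1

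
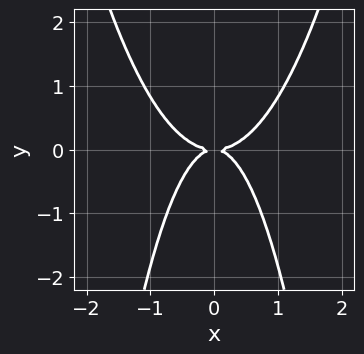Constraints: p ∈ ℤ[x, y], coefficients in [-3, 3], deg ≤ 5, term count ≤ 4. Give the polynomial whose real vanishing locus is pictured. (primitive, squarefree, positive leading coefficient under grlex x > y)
1. The degree is 4 — no degree-3 curve has this shape.
2. Symmetries: mirror symmetry x ↦ −x ⇒ only even powers of x.
3. Observable constraints: it crosses the x-axis at the gridline x = 0; it crosses the y-axis at the gridline y = 0.
4. Assembling these constraints gives the stated polynomial.

3*x^4 - 2*x^2*y - 2*y^2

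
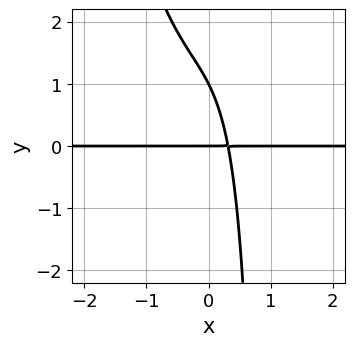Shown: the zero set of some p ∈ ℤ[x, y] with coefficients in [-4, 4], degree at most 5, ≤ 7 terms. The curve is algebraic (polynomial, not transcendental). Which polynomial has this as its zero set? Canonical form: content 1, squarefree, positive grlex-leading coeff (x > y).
2*x^3*y - x*y^2 + 3*x*y + y^2 - y

(a) The degree is 4 — no degree-3 curve has this shape.
(b) Against the integer gridlines: the y-axis gridline crossings are at y ∈ {0, 1}; every point of the x-axis in the box is on the curve.
(c) Putting this together gives p.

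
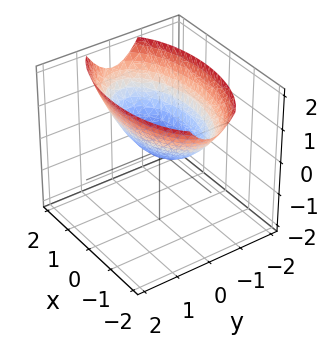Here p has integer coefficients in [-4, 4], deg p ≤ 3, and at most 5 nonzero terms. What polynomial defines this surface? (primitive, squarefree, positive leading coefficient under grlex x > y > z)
x^2 + 3*y^2 - 3*z

1. Degree: a paraboloid; a quadric, so deg p = 2.
2. Symmetries: mirror symmetry x ↦ −x ⇒ only even powers of x; mirror symmetry y ↦ −y ⇒ only even powers of y.
3. From the visible intercepts: one z-axis crossing is at z = 0; one x-axis crossing is at x = 0.
4. Matching integer coefficients to the picture gives p.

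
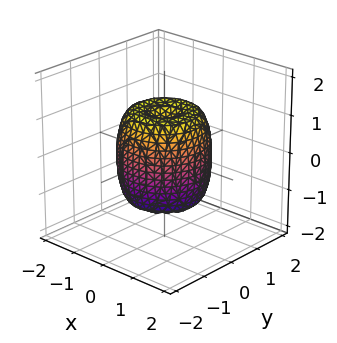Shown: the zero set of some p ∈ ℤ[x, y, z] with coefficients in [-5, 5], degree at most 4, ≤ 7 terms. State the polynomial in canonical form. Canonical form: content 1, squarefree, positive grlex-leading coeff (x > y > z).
2*x^4 + 4*x^2*y^2 + 2*y^4 - 2*x^2 - 2*y^2 + z^2 - 1

(a) The degree is 4 — a generic line meets the surface in up to 4 points.
(b) Symmetry: the z-axis is an axis of rotation, so x and y enter only as x² + y².
(c) From the visible intercepts: a circular section at z = 1 has radius exactly 1; among the integer gridlines, it crosses the z-axis at z ∈ {-1, 1}.
(d) Matching integer coefficients to the picture gives p.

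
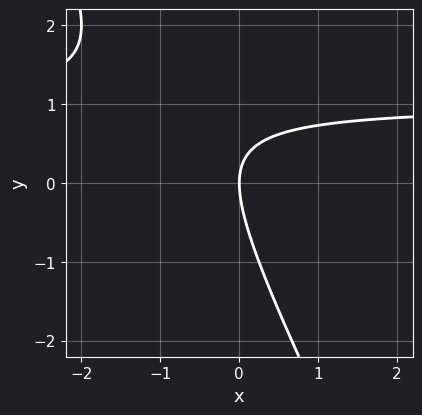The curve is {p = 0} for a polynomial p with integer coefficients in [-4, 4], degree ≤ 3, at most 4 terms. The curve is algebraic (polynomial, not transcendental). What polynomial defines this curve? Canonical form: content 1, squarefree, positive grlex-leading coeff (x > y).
2*x*y + y^2 - 2*x

First, the degree is 2 — no degree-1 curve has this shape.
Then, reading off the gridlines: it crosses the x-axis at the gridline x = 0; it meets the y-axis at y = 0 (among the integer gridlines).
Finally, assembling these constraints gives the stated polynomial.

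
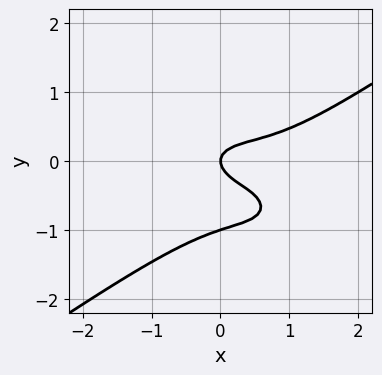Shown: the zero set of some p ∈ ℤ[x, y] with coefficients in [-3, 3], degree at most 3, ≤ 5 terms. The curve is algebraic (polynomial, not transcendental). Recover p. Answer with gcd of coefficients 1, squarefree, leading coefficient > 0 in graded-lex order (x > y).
(a) The degree is 3 — no degree-2 curve has this shape.
(b) From the axis intercepts and sections: it crosses the x-axis at the gridline x = 0; the y-axis gridline crossings are at y ∈ {-1, 0}.
(c) Assembling these constraints gives the stated polynomial.

x^3 - 3*y^3 - x^2 - 3*y^2 + x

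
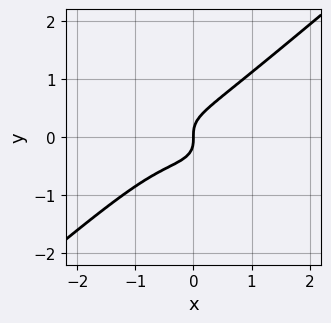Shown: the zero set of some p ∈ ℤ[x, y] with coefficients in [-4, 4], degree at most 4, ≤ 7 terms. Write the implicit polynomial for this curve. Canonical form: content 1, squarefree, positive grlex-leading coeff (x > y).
x^3 + x^2*y - 3*y^3 + x^2 + x

(a) deg p = 3. A generic line meets the curve in up to 3 points.
(b) Checking where it meets the axes: it crosses the y-axis at the gridline y = 0; it crosses the x-axis at the gridline x = 0.
(c) Putting this together gives p.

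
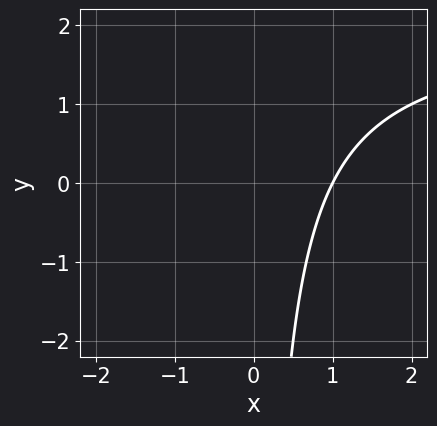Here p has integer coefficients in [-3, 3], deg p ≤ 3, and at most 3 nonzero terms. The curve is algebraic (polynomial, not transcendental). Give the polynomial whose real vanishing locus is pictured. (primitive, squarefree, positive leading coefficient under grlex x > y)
First, the degree is 2 — no degree-1 curve has this shape.
Then, from the axis intercepts and sections: no y-intercept at any integer in the box; one x-axis crossing is at x = 1.
Finally, fitting integer coefficients to these (and the overall shape) gives p.

x*y - 2*x + 2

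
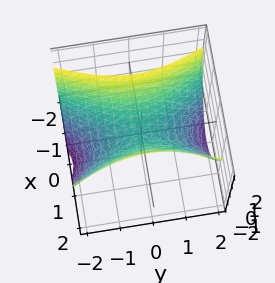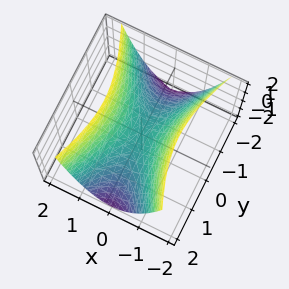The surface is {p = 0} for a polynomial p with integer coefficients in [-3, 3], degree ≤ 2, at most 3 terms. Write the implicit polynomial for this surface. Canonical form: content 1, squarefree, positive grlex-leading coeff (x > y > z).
3*x^2 - y^2 - 2*z

First, deg p = 2.
Next, symmetries: the y ↦ −y reflection is a symmetry, so y appears only in even powers; mirror symmetry x ↦ −x ⇒ only even powers of x.
Then, from the axis intercepts and sections: it crosses the z-axis at the gridline z = 0; it meets the y-axis at y = 0 (among the integer gridlines); it meets the x-axis at x = 0 (among the integer gridlines).
Finally, the integer polynomial consistent with all of this is the stated p.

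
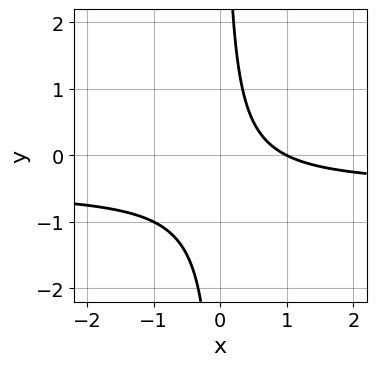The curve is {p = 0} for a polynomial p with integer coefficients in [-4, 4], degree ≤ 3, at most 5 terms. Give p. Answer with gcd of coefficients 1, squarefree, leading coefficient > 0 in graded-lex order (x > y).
2*x*y + x - 1

Degree: no degree-1 curve has this shape, so deg p = 2.
Reading off the gridlines: the curve avoids every integer y-axis point in the box; one x-axis crossing is at x = 1.
Together with the visible shape, these determine p as stated.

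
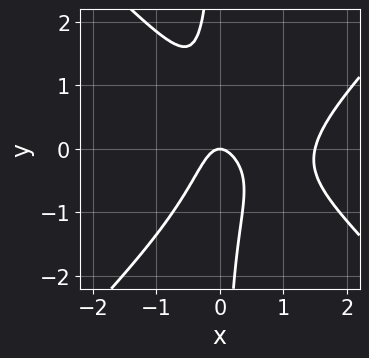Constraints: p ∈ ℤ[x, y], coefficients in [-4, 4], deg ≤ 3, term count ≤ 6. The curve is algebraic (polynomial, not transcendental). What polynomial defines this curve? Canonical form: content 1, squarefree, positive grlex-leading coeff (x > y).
2*x^3 - 2*x*y^2 - 3*x^2 - y

1. Degree: the shape is more complex than any degree-2 curve, so deg p = 3.
2. Reading off the gridlines: it meets the x-axis at x = 0 (among the integer gridlines); it crosses the y-axis at the gridline y = 0.
3. These observations pin down the coefficients.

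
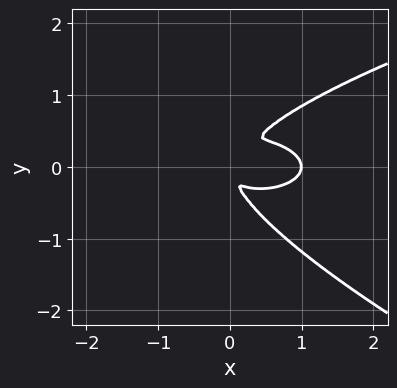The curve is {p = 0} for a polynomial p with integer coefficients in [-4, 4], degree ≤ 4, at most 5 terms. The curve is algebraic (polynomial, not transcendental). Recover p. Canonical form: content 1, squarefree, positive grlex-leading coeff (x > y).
Degree: the shape is more complex than any degree-3 curve, so deg p = 4.
Reading off the gridlines: it crosses the x-axis at the gridline x = 1.
Together with the visible shape, these determine p as stated.

x*y^3 + 3*y^4 - x^3 - 3*x*y^2 + x^2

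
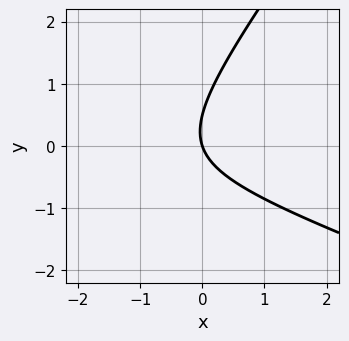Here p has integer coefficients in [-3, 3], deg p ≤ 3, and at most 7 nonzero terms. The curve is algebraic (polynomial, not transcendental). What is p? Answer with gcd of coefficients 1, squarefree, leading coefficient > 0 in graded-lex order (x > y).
(a) Degree: no degree-1 curve has this shape, so deg p = 2.
(b) From the visible intercepts: it meets the x-axis at x = 0 (among the integer gridlines); it crosses the y-axis at the gridline y = 0.
(c) Assembling these constraints gives the stated polynomial.

x^2 + 2*x*y - 2*y^2 + 3*x + y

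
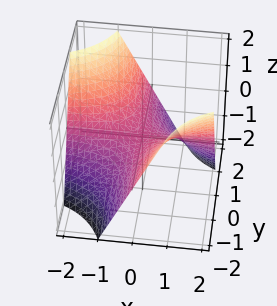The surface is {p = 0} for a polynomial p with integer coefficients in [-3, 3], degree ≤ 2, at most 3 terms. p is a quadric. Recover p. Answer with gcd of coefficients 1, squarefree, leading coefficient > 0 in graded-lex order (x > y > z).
x*y + z

(a) The degree is 2 — a saddle surface; a quadric.
(b) From the axis intercepts and sections: every point of the y-axis in the box is on the surface; it crosses the z-axis at the gridline z = 0.
(c) Together with the visible shape, these determine p as stated. Check: (-1, 0, 0) on the x-axis lies on the surface, and p(-1, 0, 0) = 0. ✓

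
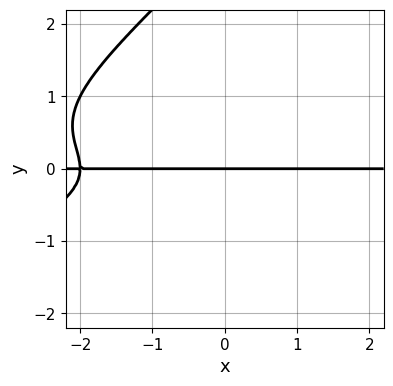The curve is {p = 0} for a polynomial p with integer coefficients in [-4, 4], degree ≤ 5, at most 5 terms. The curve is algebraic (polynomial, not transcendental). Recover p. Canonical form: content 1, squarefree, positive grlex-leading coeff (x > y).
First, deg p = 4. No degree-3 curve has this shape.
Then, against the integer gridlines: every point of the x-axis in the box is on the curve; one y-axis crossing is at y = 0.
Finally, the integer polynomial consistent with all of this is the stated p.

x*y^3 - y^4 + 3*y^3 + x*y + 2*y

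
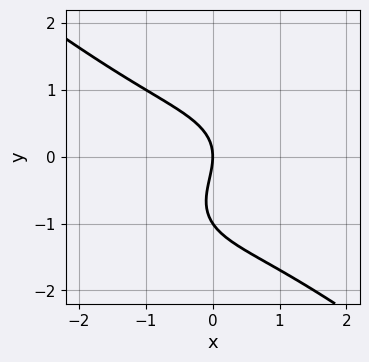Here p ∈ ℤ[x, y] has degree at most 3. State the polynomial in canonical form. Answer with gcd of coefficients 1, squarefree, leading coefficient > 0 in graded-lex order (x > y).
x^3 + 2*y^3 + 2*y^2 + 3*x

1. The degree is 3 — a generic line meets the curve in up to 3 points.
2. Reading off the gridlines: the y-axis gridline crossings are at y ∈ {-1, 0}; it crosses the x-axis at the gridline x = 0.
3. Together with the visible shape, these determine p as stated.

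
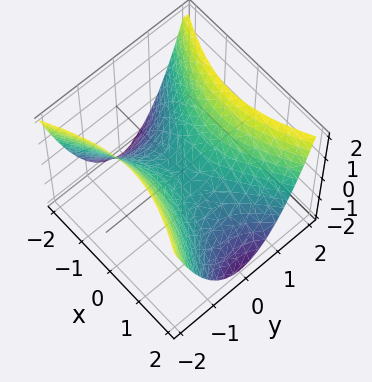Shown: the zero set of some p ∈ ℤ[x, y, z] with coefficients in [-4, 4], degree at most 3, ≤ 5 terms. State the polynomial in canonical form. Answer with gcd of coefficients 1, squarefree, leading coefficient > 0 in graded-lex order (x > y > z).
x^2 - 2*y^2 + 2*z

(a) The degree is 2 — a hyperbolic paraboloid; a quadric.
(b) Symmetries: the x ↦ −x reflection is a symmetry, so x appears only in even powers; the y ↦ −y reflection is a symmetry, so y appears only in even powers.
(c) Observable constraints: it crosses the z-axis at the gridline z = 0; it crosses the x-axis at the gridline x = 0; it meets the y-axis at y = 0 (among the integer gridlines).
(d) Fitting integer coefficients to these (and the overall shape) gives p.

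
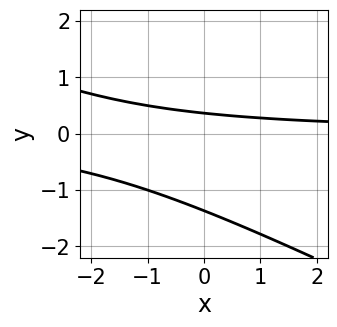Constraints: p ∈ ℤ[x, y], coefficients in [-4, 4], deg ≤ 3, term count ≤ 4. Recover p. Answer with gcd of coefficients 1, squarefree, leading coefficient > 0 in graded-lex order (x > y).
Degree: the shape is more complex than any degree-1 curve, so deg p = 2.
From the visible intercepts: no x-intercept at any integer in the box.
Solving for integer coefficients yields p as stated.

x*y + 2*y^2 + 2*y - 1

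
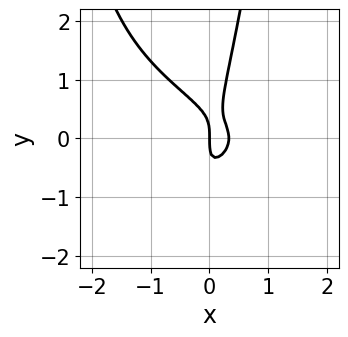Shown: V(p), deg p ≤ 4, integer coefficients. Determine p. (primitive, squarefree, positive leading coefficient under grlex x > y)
2*x^2*y^2 + 3*x*y^2 - y^3 + 3*x^2 - x

(a) The degree is 4 — the shape is more complex than any degree-3 curve.
(b) Observable constraints: it meets the x-axis at x = 0 (among the integer gridlines); it crosses the y-axis at the gridline y = 0.
(c) Assembling these constraints gives the stated polynomial.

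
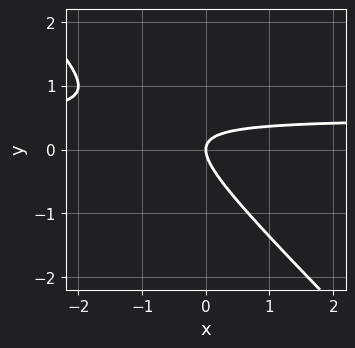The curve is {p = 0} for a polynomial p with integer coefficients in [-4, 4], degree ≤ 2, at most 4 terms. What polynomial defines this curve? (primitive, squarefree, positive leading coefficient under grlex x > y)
First, degree: the shape is more complex than any degree-1 curve, so deg p = 2.
Next, observable constraints: one y-axis crossing is at y = 0; one x-axis crossing is at x = 0.
Finally, these observations pin down the coefficients.

2*x*y + 2*y^2 - x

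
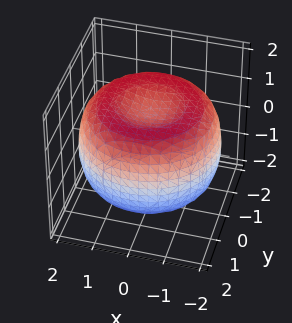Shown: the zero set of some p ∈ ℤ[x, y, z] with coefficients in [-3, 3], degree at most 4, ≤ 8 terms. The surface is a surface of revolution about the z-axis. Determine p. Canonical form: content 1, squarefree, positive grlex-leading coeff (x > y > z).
x^4 + 2*x^2*y^2 + y^4 - 3*x^2 - 3*y^2 + 3*z^2 - 3

(a) deg p = 4. A generic line meets the surface in up to 4 points.
(b) By symmetry, the surface is invariant under rotation about z: p = q(x² + y², z).
(c) Observable constraints: the z-axis gridline crossings are at z ∈ {-1, 1}; a circular section at z = 1 has radius between 1 and 2.
(d) The integer polynomial consistent with all of this is the stated p.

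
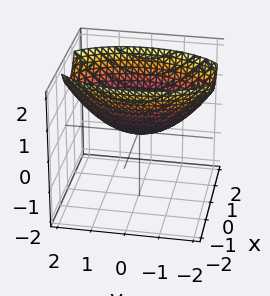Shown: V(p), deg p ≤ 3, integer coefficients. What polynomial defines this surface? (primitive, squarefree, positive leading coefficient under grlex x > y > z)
1. Degree: a paraboloid; a quadric, so deg p = 2.
2. Symmetries: mirror symmetry x ↦ −x ⇒ only even powers of x; mirror symmetry y ↦ −y ⇒ only even powers of y.
3. Reading off the gridlines: it crosses the z-axis at the gridline z = 0; one x-axis crossing is at x = 0; it meets the y-axis at y = 0 (among the integer gridlines).
4. These observations pin down the coefficients.

3*x^2 + y^2 - 3*z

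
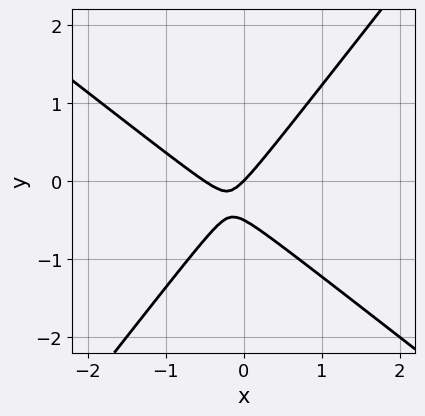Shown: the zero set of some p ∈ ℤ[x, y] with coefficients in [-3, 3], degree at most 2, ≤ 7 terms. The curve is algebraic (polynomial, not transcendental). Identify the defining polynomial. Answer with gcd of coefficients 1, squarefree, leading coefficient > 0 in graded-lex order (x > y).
First, degree: the shape is more complex than any degree-1 curve, so deg p = 2.
Then, from the axis intercepts and sections: it crosses the x-axis at the gridline x = 0; it meets the y-axis at y = 0 (among the integer gridlines).
Finally, the integer polynomial consistent with all of this is the stated p.

2*x^2 + x*y - 2*y^2 + x - y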